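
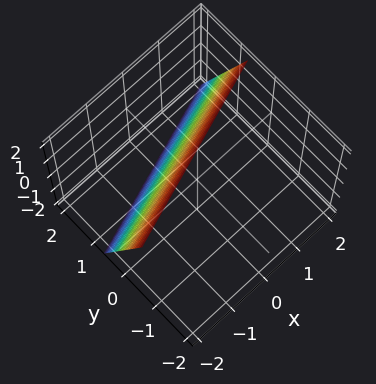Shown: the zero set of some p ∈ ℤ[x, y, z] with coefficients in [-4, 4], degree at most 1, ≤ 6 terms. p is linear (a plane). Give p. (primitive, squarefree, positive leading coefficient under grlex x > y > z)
x - 3*y - z + 2

First, deg p = 1. The surface is flat (a plane).
Next, observable constraints: one x-axis crossing is at x = -2; it crosses the z-axis at the gridline z = 2.
Finally, the integer polynomial consistent with all of this is the stated p.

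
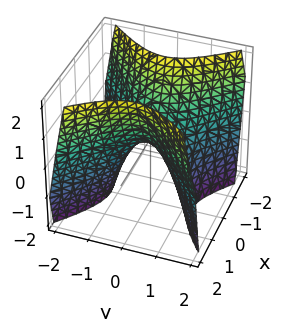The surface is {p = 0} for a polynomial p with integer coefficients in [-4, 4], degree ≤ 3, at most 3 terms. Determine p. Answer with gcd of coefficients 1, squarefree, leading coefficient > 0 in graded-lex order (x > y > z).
3*x^2 - 3*y^2 - 2*z

1. deg p = 2. A saddle surface; a quadric.
2. Symmetries: it's symmetric under x → −x, forcing even powers of x; the y ↦ −y reflection is a symmetry, so y appears only in even powers.
3. Reading off the gridlines: it meets the y-axis at y = 0 (among the integer gridlines); it meets the x-axis at x = 0 (among the integer gridlines).
4. These observations pin down the coefficients.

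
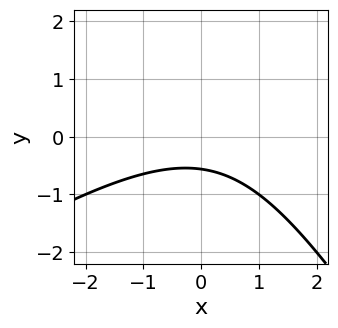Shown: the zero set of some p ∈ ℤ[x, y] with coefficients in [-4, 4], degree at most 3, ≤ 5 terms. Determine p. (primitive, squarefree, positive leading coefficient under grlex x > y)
(a) deg p = 2.
(b) Checking where it meets the axes: the curve avoids every integer x-axis point in the box.
(c) These observations pin down the coefficients.

x^2 - x*y - y^2 + 3*y + 2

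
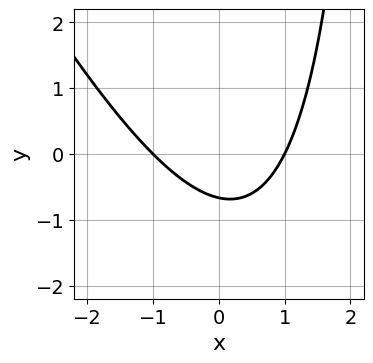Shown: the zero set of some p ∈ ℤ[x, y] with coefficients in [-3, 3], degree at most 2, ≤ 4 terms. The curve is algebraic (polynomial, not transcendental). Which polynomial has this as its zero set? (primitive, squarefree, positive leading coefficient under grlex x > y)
First, degree: a generic line meets the curve in up to 2 points, so deg p = 2.
Next, reading off the gridlines: among the integer gridlines, it crosses the x-axis at x ∈ {-1, 1}.
Finally, assembling these constraints gives the stated polynomial.

2*x^2 + x*y - 3*y - 2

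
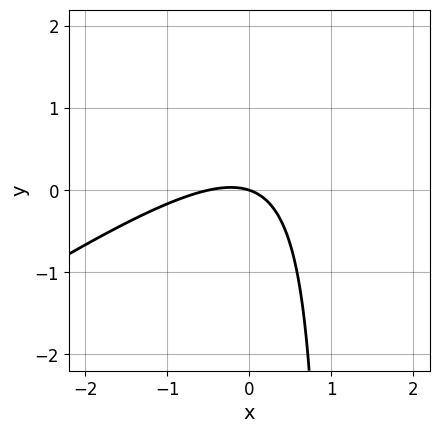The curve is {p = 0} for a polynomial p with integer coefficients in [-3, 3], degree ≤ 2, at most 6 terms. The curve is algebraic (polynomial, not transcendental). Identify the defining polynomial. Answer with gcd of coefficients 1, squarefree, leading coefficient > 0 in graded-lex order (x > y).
2*x^2 - 3*x*y + x + 3*y

deg p = 2. The shape is more complex than any degree-1 curve.
Against the integer gridlines: it crosses the y-axis at the gridline y = 0; it meets the x-axis at x = 0 (among the integer gridlines).
Together with the visible shape, these determine p as stated.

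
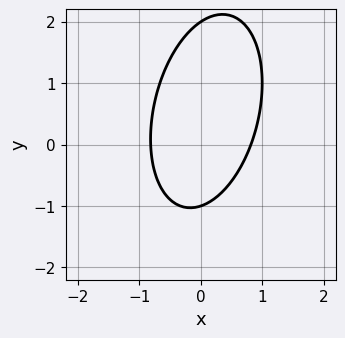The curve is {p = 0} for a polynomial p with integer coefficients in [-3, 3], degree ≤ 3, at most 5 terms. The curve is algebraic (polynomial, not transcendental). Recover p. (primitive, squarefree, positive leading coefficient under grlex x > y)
3*x^2 - x*y + y^2 - y - 2

First, the degree is 2 — the shape is more complex than any degree-1 curve.
Then, checking where it meets the axes: among the integer gridlines, it crosses the y-axis at y ∈ {-1, 2}.
Finally, assembling these constraints gives the stated polynomial.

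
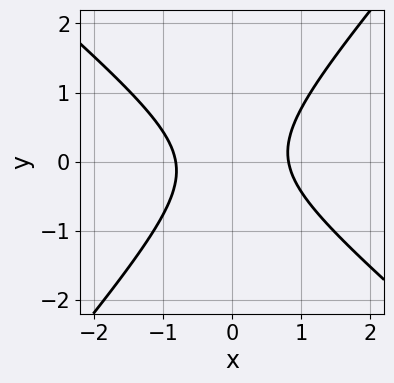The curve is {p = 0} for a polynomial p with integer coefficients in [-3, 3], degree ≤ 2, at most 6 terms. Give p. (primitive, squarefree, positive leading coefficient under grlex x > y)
The degree is 2 — the shape is more complex than any degree-1 curve.
Observable constraints: no y-intercept at any integer in the box.
Together with the visible shape, these determine p as stated.

3*x^2 + x*y - 3*y^2 - 2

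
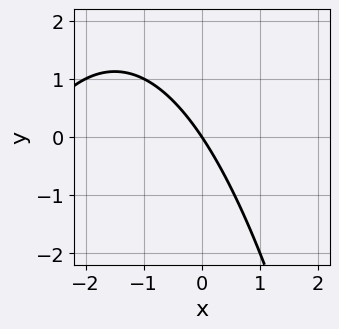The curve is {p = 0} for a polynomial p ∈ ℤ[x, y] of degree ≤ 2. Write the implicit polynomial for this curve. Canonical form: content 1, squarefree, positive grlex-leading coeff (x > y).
x^2 + 3*x + 2*y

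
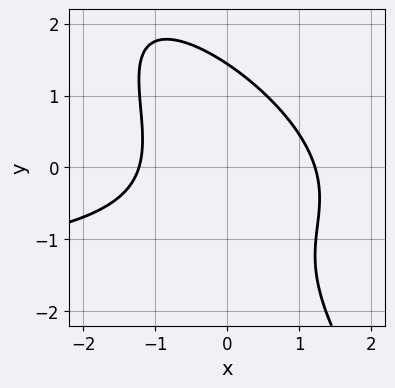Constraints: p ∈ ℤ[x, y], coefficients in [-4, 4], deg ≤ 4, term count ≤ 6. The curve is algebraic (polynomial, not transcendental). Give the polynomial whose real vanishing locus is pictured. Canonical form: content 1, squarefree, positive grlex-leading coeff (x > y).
x^2*y + 2*x*y^2 + y^3 + 2*x^2 - 3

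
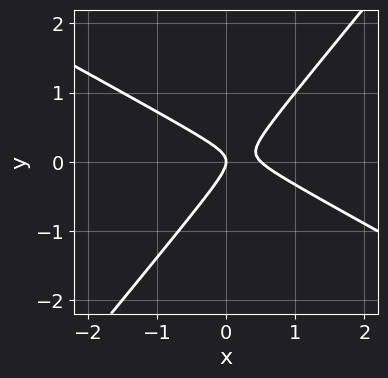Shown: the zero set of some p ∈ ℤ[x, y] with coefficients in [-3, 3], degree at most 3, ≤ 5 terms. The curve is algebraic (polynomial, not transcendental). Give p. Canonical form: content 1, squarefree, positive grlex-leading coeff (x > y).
2*x^2 + 2*x*y - 3*y^2 - x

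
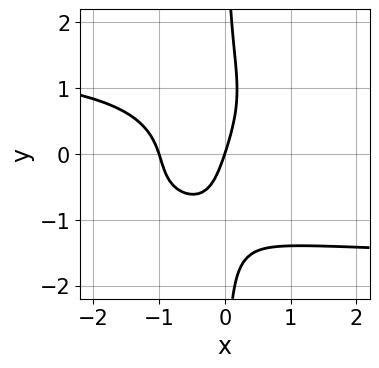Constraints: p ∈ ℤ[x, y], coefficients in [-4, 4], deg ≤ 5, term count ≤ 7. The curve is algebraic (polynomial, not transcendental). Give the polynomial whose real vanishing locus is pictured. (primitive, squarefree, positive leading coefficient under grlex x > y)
The degree is 4 — the shape is more complex than any degree-3 curve.
Observable constraints: one y-axis crossing is at y = 0; the x-axis gridline crossings are at x ∈ {-1, 0}.
The integer polynomial consistent with all of this is the stated p.

x^2*y^2 - 2*x*y^3 - 3*x^2 - 3*x + y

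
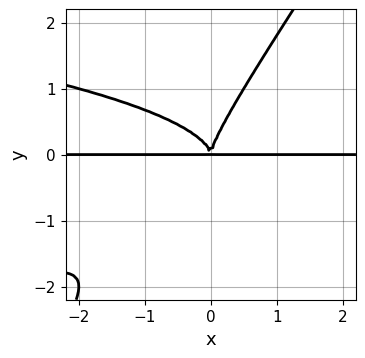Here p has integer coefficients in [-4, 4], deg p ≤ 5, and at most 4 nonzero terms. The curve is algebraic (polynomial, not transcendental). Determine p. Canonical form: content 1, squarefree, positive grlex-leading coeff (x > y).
First, degree: a generic line meets the curve in up to 4 points, so deg p = 4.
Next, from the axis intercepts and sections: every point of the x-axis in the box is on the curve.
Finally, assembling these constraints gives the stated polynomial.

3*x*y^3 - 2*y^4 + 2*x^2*y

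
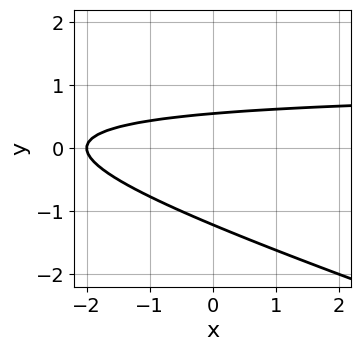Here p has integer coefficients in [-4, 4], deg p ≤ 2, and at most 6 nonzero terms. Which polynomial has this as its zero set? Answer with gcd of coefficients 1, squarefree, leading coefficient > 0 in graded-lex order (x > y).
First, deg p = 2. The shape is more complex than any degree-1 curve.
Next, from the axis intercepts and sections: it crosses the x-axis at the gridline x = -2.
Finally, assembling these constraints gives the stated polynomial.

x*y + 3*y^2 - x + 2*y - 2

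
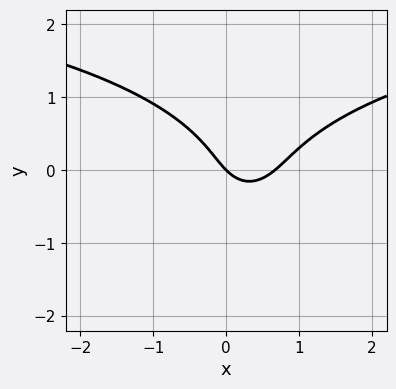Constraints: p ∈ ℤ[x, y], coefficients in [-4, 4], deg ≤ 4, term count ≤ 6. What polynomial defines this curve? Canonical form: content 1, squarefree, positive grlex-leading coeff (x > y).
x^2*y + 3*y^3 - 3*x^2 + 2*x + 2*y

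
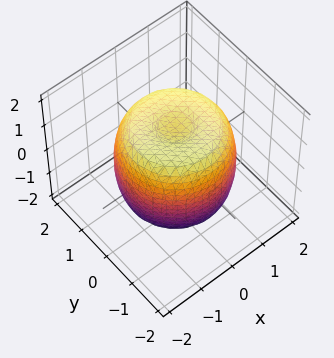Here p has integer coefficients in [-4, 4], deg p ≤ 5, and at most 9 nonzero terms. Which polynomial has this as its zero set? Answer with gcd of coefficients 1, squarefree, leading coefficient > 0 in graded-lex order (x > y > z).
Degree: the shape is more complex than any degree-3 surface, so deg p = 4.
Symmetry: every cross-section ⟂ z is a circle, so x, y appear only via x² + y².
Observable constraints: a circular section at z = -1 has radius between 1 and 2.
The integer polynomial consistent with all of this is the stated p.

2*x^4 + 4*x^2*y^2 + 2*y^4 - 3*x^2 - 3*y^2 + 2*z^2 - 3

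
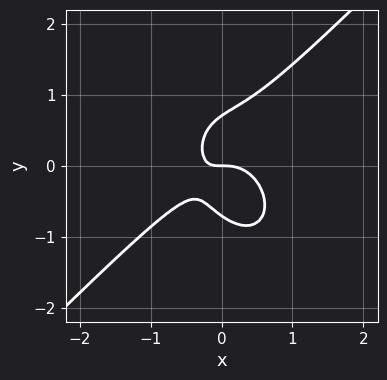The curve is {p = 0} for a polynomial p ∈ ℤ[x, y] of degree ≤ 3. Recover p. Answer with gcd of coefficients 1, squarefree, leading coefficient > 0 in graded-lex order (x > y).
First, degree: the shape is more complex than any degree-2 curve, so deg p = 3.
Next, from the visible intercepts: it meets the y-axis at y = 0 (among the integer gridlines); one x-axis crossing is at x = 0.
Finally, putting this together gives p.

3*x^3 - x^2*y - 2*y^3 + 2*x*y + y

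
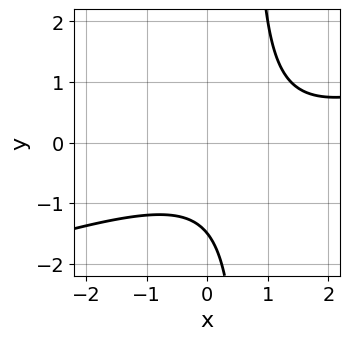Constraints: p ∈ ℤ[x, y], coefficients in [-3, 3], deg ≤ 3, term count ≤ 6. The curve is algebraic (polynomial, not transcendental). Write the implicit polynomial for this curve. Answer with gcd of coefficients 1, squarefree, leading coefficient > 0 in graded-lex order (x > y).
x^2 - 3*x*y - 2*x + 2*y + 3

First, deg p = 2. No degree-1 curve has this shape.
Then, against the integer gridlines: no x-intercept at any integer in the box.
Finally, assembling these constraints gives the stated polynomial.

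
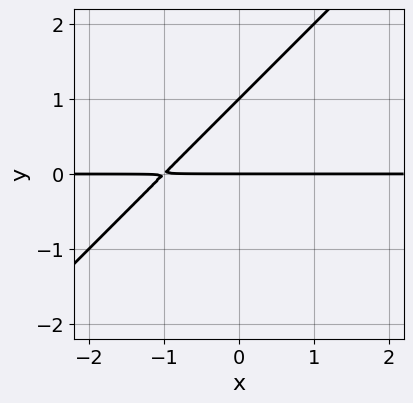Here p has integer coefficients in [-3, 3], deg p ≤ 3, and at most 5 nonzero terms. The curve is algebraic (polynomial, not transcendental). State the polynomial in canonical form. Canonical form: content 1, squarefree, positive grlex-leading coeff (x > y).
(a) deg p = 2.
(b) Against the integer gridlines: the visible x-axis segment lies entirely on the curve; among the integer gridlines, it crosses the y-axis at y ∈ {0, 1}.
(c) Assembling these constraints gives the stated polynomial.

x*y - y^2 + y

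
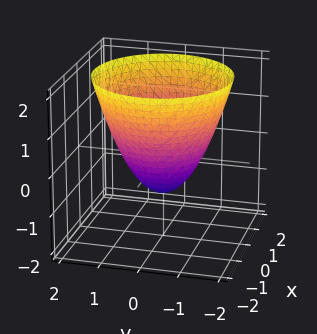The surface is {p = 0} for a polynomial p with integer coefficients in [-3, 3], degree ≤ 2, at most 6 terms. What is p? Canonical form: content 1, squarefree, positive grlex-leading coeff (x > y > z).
First, degree: a generic line meets the surface in up to 2 points, so deg p = 2.
Then, symmetry: the surface is invariant under rotation about z: p = q(x² + y², z).
Then, from the visible intercepts: one z-axis crossing is at z = -1; the x-axis gridline crossings are at x ∈ {-1, 1}; a circular section at z = 1 has radius between 1 and 2.
Finally, the integer polynomial consistent with all of this is the stated p.

x^2 + y^2 - z - 1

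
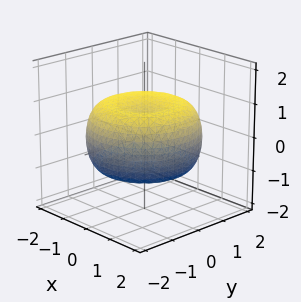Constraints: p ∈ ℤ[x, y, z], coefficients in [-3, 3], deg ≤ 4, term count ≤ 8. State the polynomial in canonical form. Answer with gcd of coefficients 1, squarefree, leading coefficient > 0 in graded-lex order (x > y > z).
x^4 + 2*x^2*y^2 + y^4 - 2*x^2 - 2*y^2 + 3*z^2 - 2

1. deg p = 4. No degree-3 surface has this shape.
2. By symmetry, every cross-section ⟂ z is a circle, so x, y appear only via x² + y².
3. Observable constraints: a circular section at z = -1 has radius exactly 1.
4. These observations pin down the coefficients.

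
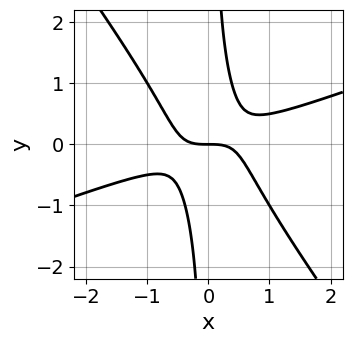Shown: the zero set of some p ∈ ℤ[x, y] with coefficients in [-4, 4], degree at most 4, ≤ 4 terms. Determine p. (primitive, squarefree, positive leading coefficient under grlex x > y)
x^3 - 2*x^2*y - 2*x*y^2 + y

1. The degree is 3 — a generic line meets the curve in up to 3 points.
2. Against the integer gridlines: it meets the y-axis at y = 0 (among the integer gridlines); one x-axis crossing is at x = 0.
3. Solving for integer coefficients yields p as stated.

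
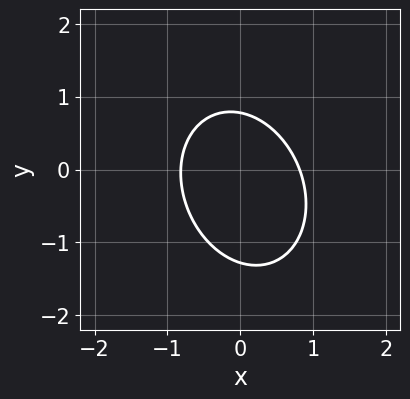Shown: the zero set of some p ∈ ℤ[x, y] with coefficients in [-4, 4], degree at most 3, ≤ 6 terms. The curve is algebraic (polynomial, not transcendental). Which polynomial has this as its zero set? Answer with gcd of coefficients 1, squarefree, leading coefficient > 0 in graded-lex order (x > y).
3*x^2 + x*y + 2*y^2 + y - 2

1. deg p = 2. No degree-1 curve has this shape.
2. Matching integer coefficients to the picture gives p.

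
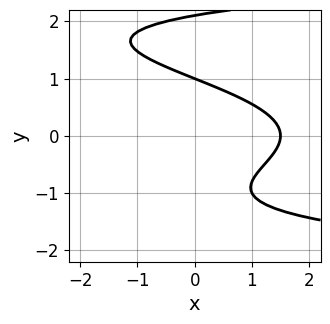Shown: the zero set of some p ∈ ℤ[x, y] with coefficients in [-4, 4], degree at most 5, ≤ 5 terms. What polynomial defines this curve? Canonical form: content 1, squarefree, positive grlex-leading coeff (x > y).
First, degree: the shape is more complex than any degree-3 curve, so deg p = 4.
Then, from the visible intercepts: one y-axis crossing is at y = 1.
Finally, the integer polynomial consistent with all of this is the stated p.

y^4 - y^3 - 3*y^2 - 2*x + 3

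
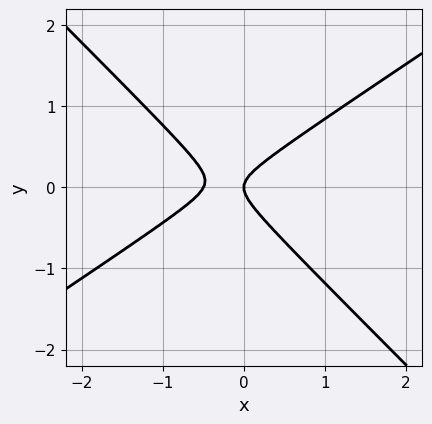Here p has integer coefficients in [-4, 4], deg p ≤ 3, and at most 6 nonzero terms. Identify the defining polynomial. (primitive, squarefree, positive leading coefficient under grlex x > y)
First, the degree is 2 — a generic line meets the curve in up to 2 points.
Next, reading off the gridlines: one x-axis crossing is at x = 0; it crosses the y-axis at the gridline y = 0.
Finally, matching integer coefficients to the picture gives p.

2*x^2 - x*y - 3*y^2 + x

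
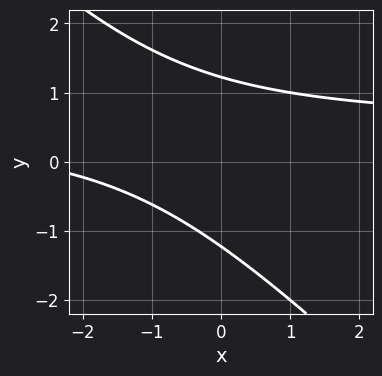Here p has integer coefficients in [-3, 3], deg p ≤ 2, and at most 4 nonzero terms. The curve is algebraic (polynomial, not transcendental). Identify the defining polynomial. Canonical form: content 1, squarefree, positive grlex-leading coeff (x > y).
2*x*y + 2*y^2 - x - 3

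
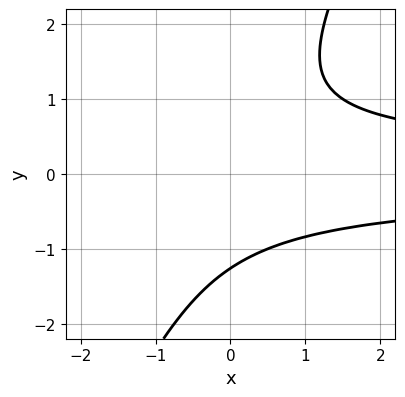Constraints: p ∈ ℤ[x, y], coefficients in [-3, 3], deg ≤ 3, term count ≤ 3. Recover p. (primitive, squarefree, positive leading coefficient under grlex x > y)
2*x*y^2 - y^3 - 2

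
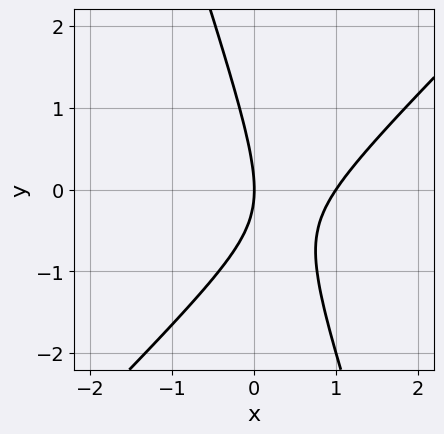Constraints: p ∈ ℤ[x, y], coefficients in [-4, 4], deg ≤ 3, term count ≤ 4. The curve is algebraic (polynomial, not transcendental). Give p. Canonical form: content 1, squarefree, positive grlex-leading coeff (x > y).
3*x^2 - 2*x*y - y^2 - 3*x

First, degree: a generic line meets the curve in up to 2 points, so deg p = 2.
Next, from the axis intercepts and sections: among the integer gridlines, it crosses the x-axis at x ∈ {0, 1}; it crosses the y-axis at the gridline y = 0.
Finally, assembling these constraints gives the stated polynomial.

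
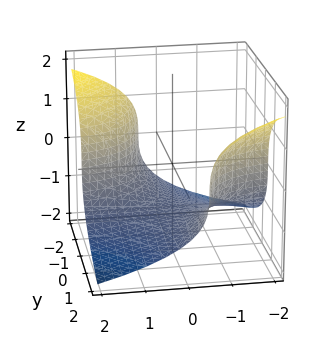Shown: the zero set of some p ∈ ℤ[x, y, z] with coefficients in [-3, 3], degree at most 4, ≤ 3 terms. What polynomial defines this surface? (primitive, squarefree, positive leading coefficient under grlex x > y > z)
2*z^3 + 3*x*y + 3

1. Degree: a generic line meets the surface in up to 3 points, so deg p = 3.
2. Observable constraints: the surface avoids every integer y-axis point in the box; it misses every integer gridline on the x-axis.
3. Solving for integer coefficients yields p as stated.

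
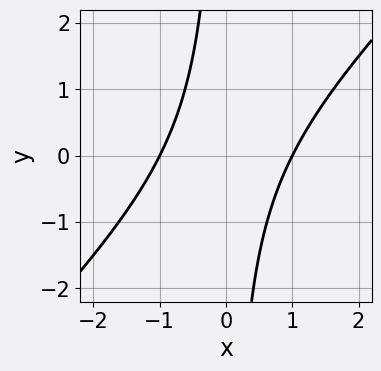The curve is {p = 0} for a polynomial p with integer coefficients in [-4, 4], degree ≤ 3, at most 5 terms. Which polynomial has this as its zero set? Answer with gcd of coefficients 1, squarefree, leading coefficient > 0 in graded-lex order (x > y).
x^2 - x*y - 1

First, the degree is 2 — no degree-1 curve has this shape.
Next, from the axis intercepts and sections: the x-axis gridline crossings are at x ∈ {-1, 1}; it misses every integer gridline on the y-axis.
Finally, putting this together gives p.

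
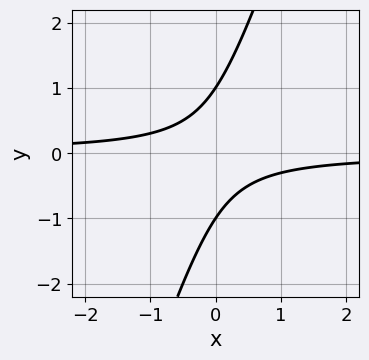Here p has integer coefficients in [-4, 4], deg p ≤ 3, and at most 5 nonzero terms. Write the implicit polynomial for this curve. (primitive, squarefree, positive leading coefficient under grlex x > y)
3*x*y - y^2 + 1

Degree: no degree-1 curve has this shape, so deg p = 2.
Checking where it meets the axes: it misses every integer gridline on the x-axis; the y-axis gridline crossings are at y ∈ {-1, 1}.
Assembling these constraints gives the stated polynomial.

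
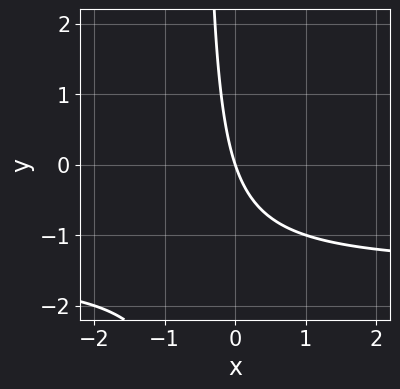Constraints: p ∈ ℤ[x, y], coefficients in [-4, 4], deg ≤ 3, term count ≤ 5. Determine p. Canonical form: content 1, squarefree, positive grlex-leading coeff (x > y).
1. The degree is 2 — no degree-1 curve has this shape.
2. Observable constraints: it meets the x-axis at x = 0 (among the integer gridlines); it meets the y-axis at y = 0 (among the integer gridlines).
3. Matching integer coefficients to the picture gives p.

2*x*y + 3*x + y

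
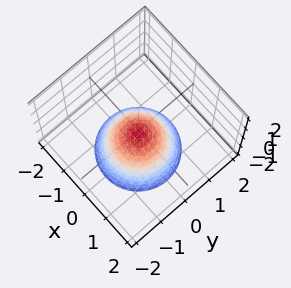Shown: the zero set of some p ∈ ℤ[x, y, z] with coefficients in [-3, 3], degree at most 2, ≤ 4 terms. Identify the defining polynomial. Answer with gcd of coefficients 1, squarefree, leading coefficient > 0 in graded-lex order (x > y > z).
(a) deg p = 2. The shape is more complex than any degree-1 surface.
(b) Symmetries: rotational symmetry about the z-axis ⇒ p depends on x, y only through x² + y².
(c) Against the integer gridlines: the surface avoids every integer y-axis point in the box; the surface avoids every integer x-axis point in the box.
(d) Matching integer coefficients to the picture gives p.

3*x^2 + 3*y^2 + 3*z + 1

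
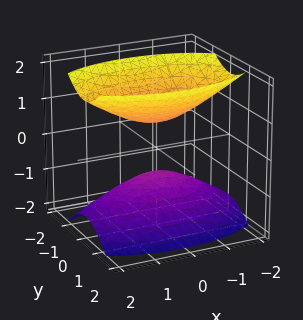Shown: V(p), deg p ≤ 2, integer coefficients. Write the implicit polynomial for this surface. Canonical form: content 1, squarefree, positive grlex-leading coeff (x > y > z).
x^2 + 3*y^2 - 2*z^2 + 1

(a) There are 2 components.
(b) The degree is 2 — two sheets facing apart; a quadric.
(c) Symmetries: it's symmetric under x → −x, forcing even powers of x; the z ↦ −z reflection is a symmetry, so z appears only in even powers; the y ↦ −y reflection is a symmetry, so y appears only in even powers.
(d) Checking where it meets the axes: no x-intercept at any integer in the box; it misses every integer gridline on the y-axis.
(e) Assembling these constraints gives the stated polynomial.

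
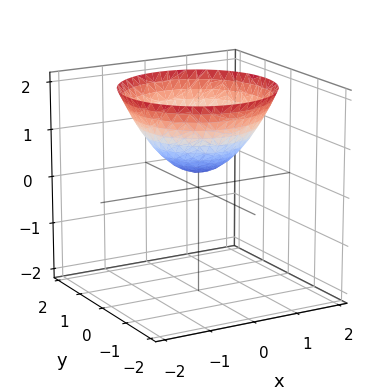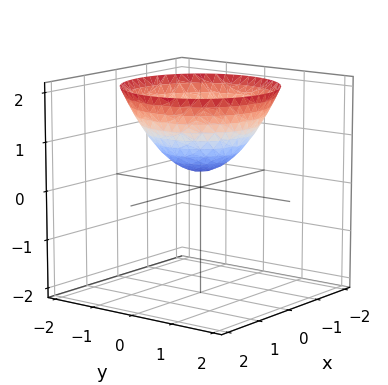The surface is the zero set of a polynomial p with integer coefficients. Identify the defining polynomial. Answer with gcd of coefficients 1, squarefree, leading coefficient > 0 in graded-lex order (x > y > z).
2*x^2 + 2*y^2 - 3*z + 1

Degree: a generic line meets the surface in up to 2 points, so deg p = 2.
By symmetry, every cross-section ⟂ z is a circle, so x, y appear only via x² + y².
Observable constraints: it misses every integer gridline on the y-axis; it misses every integer gridline on the x-axis; a circular section at z = 2 has radius between 1 and 2.
Together with the visible shape, these determine p as stated.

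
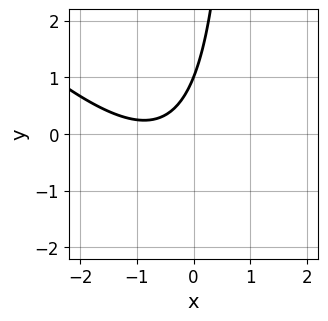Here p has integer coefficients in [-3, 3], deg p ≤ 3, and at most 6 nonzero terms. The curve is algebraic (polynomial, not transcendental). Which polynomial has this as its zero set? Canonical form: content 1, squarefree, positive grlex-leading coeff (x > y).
1. The degree is 2 — no degree-1 curve has this shape.
2. Reading off the gridlines: the curve avoids every integer x-axis point in the box; it meets the y-axis at y = 1 (among the integer gridlines).
3. Together with the visible shape, these determine p as stated.

2*x^2 + 2*x*y + 3*x - 2*y + 2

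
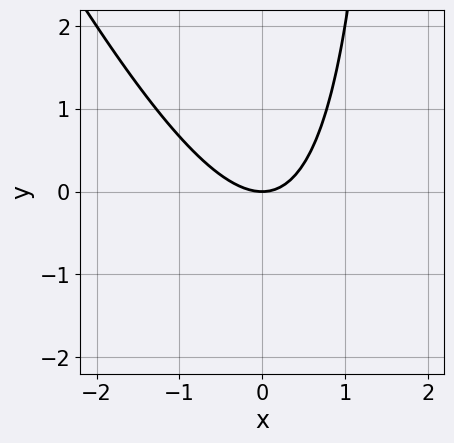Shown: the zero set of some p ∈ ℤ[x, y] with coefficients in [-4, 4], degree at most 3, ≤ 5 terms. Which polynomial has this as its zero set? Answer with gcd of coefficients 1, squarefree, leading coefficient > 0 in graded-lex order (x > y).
2*x^2 + x*y - 2*y

1. deg p = 2. The shape is more complex than any degree-1 curve.
2. Checking where it meets the axes: it meets the y-axis at y = 0 (among the integer gridlines); it crosses the x-axis at the gridline x = 0.
3. Putting this together gives p.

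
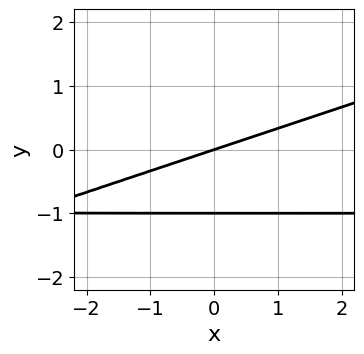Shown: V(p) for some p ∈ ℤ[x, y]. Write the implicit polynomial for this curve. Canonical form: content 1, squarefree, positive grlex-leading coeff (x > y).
x*y - 3*y^2 + x - 3*y

First, the degree is 2 — no degree-1 curve has this shape.
Next, from the visible intercepts: it meets the x-axis at x = 0 (among the integer gridlines); among the integer gridlines, it crosses the y-axis at y ∈ {-1, 0}.
Finally, the integer polynomial consistent with all of this is the stated p.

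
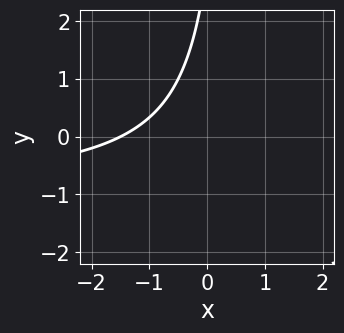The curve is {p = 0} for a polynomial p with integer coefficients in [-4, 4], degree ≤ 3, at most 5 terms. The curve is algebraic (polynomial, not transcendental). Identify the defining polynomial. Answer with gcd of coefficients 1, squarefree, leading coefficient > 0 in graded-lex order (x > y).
First, the degree is 2 — a generic line meets the curve in up to 2 points.
Next, from the axis intercepts and sections: the curve avoids every integer y-axis point in the box.
Finally, putting this together gives p.

2*x*y + 2*x - y + 3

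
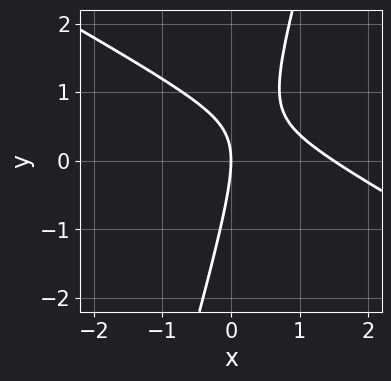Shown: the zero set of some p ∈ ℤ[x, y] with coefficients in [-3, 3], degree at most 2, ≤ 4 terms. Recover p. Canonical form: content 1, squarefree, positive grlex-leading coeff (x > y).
2*x^2 + 3*x*y - y^2 - 3*x

First, degree: a generic line meets the curve in up to 2 points, so deg p = 2.
Then, from the axis intercepts and sections: it meets the x-axis at x = 0 (among the integer gridlines); it meets the y-axis at y = 0 (among the integer gridlines).
Finally, these observations pin down the coefficients.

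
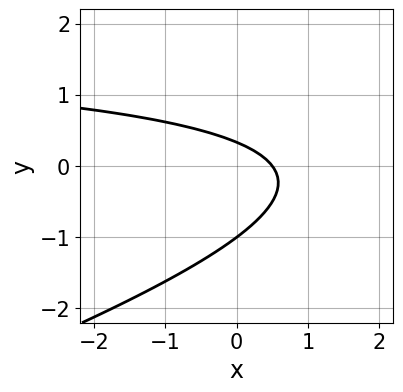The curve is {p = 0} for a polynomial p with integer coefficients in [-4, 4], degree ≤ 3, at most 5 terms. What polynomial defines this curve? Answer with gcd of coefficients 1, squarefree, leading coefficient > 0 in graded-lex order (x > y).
Degree: a generic line meets the curve in up to 2 points, so deg p = 2.
From the axis intercepts and sections: it meets the y-axis at y = -1 (among the integer gridlines).
Together with the visible shape, these determine p as stated.

x*y - 3*y^2 - 2*x - 2*y + 1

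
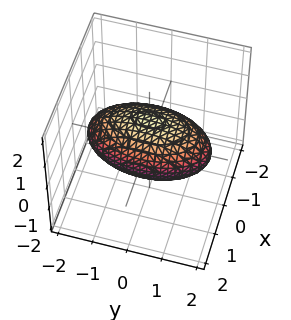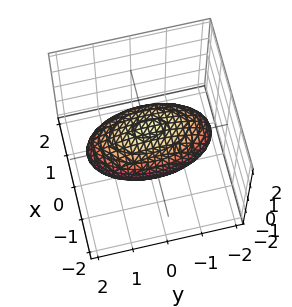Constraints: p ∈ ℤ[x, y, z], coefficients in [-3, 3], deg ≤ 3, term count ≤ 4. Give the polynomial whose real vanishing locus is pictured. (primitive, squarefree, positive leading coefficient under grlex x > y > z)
The degree is 2 — a closed, bounded, convex surface; a quadric.
Symmetries: it's symmetric under x → −x, forcing even powers of x; it's symmetric under z → −z, forcing even powers of z; it's symmetric under y → −y, forcing even powers of y.
Checking where it meets the axes: among the integer gridlines, it crosses the z-axis at z ∈ {-1, 1}; the x-axis gridline crossings are at x ∈ {-1, 1}.
Together with the visible shape, these determine p as stated.

3*x^2 + y^2 + 3*z^2 - 3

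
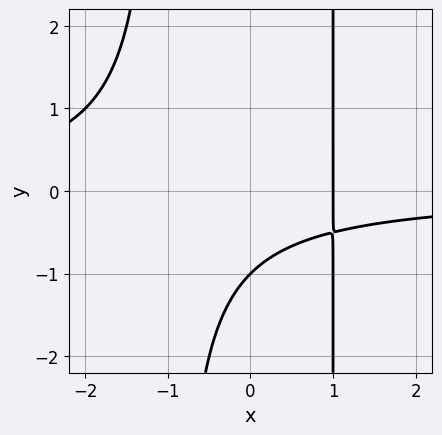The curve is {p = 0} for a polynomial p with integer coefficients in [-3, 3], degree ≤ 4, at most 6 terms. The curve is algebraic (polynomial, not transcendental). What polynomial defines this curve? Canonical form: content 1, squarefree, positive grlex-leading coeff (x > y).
x^2*y + x - y - 1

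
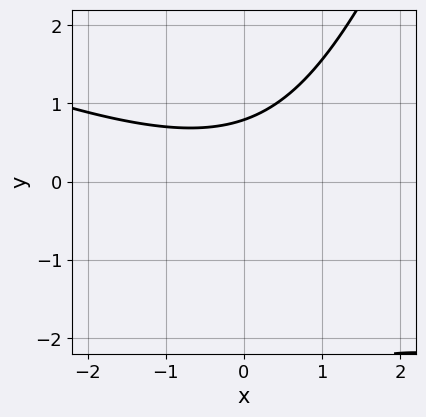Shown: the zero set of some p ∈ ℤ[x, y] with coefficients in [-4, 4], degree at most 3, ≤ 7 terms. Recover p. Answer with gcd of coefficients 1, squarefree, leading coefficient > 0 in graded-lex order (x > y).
x^2 + 2*x*y - y^2 - 3*y + 3

Degree: the shape is more complex than any degree-1 curve, so deg p = 2.
Against the integer gridlines: it misses every integer gridline on the x-axis.
Fitting integer coefficients to these (and the overall shape) gives p.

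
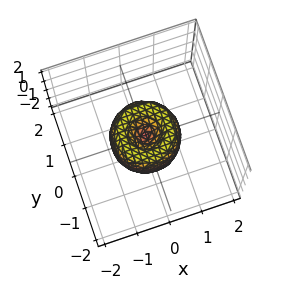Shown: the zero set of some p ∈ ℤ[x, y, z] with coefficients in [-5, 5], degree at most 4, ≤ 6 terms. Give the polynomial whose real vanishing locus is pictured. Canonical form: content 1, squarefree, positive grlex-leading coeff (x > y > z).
2*x^4 + 4*x^2*y^2 + 2*y^4 - 2*x^2 - 2*y^2 + z^2

deg p = 4. The shape is more complex than any degree-3 surface.
Symmetries: rotational symmetry about the z-axis ⇒ p depends on x, y only through x² + y².
Observable constraints: the x-axis gridline crossings are at x ∈ {-1, 0, 1}; a circular section at z = 0 has radius exactly 1; it meets the z-axis at z = 0 (among the integer gridlines); the y-axis gridline crossings are at y ∈ {-1, 0, 1}.
Solving for integer coefficients yields p as stated.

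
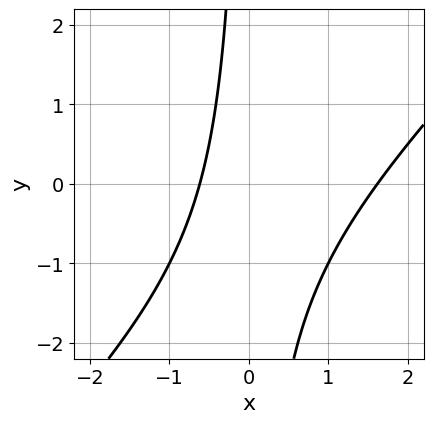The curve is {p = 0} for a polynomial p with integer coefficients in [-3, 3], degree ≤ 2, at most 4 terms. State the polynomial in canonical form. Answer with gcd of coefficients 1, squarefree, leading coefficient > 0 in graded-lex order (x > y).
x^2 - x*y - x - 1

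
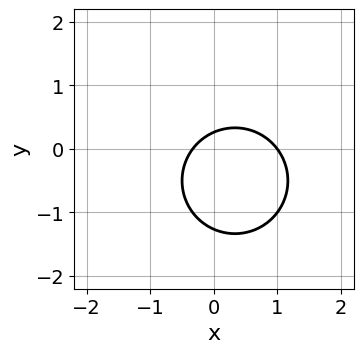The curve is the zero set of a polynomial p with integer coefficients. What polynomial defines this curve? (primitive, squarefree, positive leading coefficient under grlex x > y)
(a) deg p = 2. No degree-1 curve has this shape.
(b) Against the integer gridlines: one x-axis crossing is at x = 1.
(c) Putting this together gives p.

3*x^2 + 3*y^2 - 2*x + 3*y - 1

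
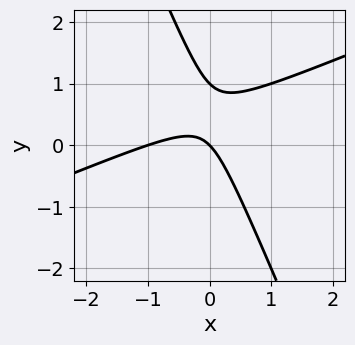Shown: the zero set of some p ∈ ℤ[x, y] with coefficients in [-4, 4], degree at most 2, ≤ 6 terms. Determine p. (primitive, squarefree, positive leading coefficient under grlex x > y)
x^2 - 2*x*y - y^2 + x + y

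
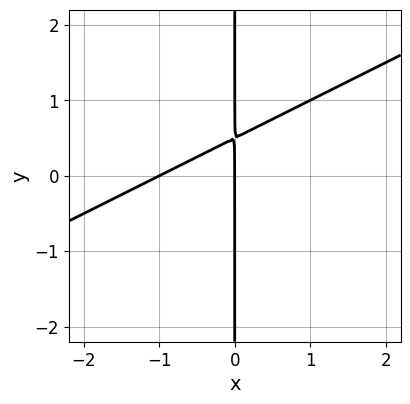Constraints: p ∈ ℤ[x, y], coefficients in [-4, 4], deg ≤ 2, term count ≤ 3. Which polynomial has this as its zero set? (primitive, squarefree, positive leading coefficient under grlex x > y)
(a) Degree: a generic line meets the curve in up to 2 points, so deg p = 2.
(b) From the visible intercepts: the visible y-axis segment lies entirely on the curve; among the integer gridlines, it crosses the x-axis at x ∈ {-1, 0}.
(c) Matching integer coefficients to the picture gives p.

x^2 - 2*x*y + x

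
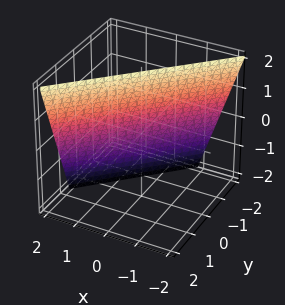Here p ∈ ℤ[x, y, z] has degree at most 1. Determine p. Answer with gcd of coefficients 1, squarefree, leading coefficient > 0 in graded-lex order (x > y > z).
3*x - 3*y + z - 2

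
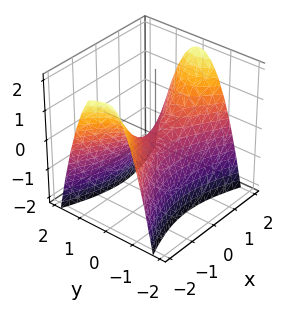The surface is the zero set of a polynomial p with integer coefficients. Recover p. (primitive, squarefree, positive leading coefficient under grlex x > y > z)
x^2 - 3*y^2 - 2*z

1. deg p = 2. A hyperbolic paraboloid; a quadric.
2. Symmetries: mirror symmetry y ↦ −y ⇒ only even powers of y; it's symmetric under x → −x, forcing even powers of x.
3. Checking where it meets the axes: it crosses the y-axis at the gridline y = 0; it crosses the x-axis at the gridline x = 0; it meets the z-axis at z = 0 (among the integer gridlines).
4. Solving for integer coefficients yields p as stated.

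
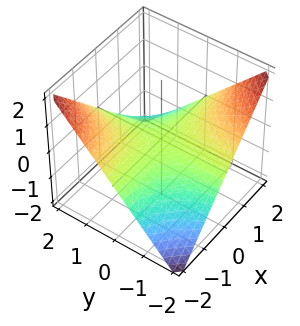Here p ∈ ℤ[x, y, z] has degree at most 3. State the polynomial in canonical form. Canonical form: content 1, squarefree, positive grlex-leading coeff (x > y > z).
1. The degree is 2 — a hyperbolic paraboloid; a quadric.
2. From the visible intercepts: it crosses the z-axis at the gridline z = 0; every point of the x-axis in the box is on the surface.
3. Putting this together gives p. Check: (0, 2, 0) on the y-axis lies on the surface, and p(0, 2, 0) = 0. ✓

x*y + 2*z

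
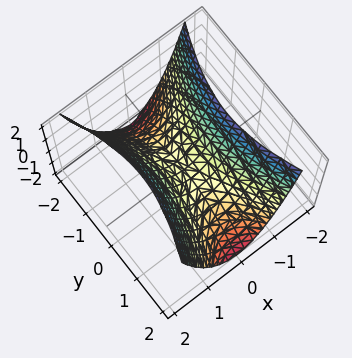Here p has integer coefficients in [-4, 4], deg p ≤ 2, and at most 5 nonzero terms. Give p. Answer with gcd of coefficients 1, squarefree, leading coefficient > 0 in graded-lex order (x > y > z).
3*x^2 - y^2 - 2*z

1. The degree is 2 — a hyperbolic paraboloid; a quadric.
2. Symmetries: mirror symmetry x ↦ −x ⇒ only even powers of x; the y ↦ −y reflection is a symmetry, so y appears only in even powers.
3. From the visible intercepts: one x-axis crossing is at x = 0; it meets the y-axis at y = 0 (among the integer gridlines); one z-axis crossing is at z = 0.
4. The integer polynomial consistent with all of this is the stated p.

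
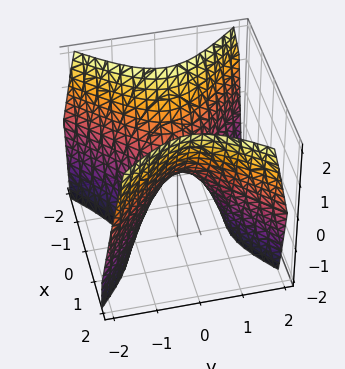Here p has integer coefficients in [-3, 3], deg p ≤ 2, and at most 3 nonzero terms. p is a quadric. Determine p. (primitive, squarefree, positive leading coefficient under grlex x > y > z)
3*x^2 - 3*y^2 - 2*z

deg p = 2. A saddle surface; a quadric.
Symmetries: it's symmetric under x → −x, forcing even powers of x; the y ↦ −y reflection is a symmetry, so y appears only in even powers.
Observable constraints: one z-axis crossing is at z = 0; one x-axis crossing is at x = 0; it meets the y-axis at y = 0 (among the integer gridlines).
Assembling these constraints gives the stated polynomial.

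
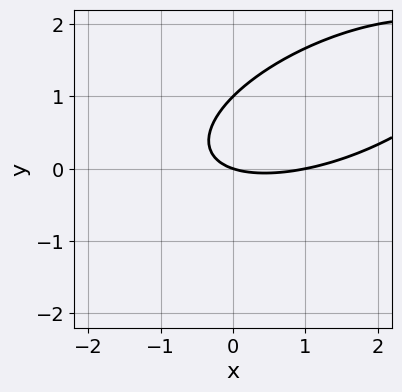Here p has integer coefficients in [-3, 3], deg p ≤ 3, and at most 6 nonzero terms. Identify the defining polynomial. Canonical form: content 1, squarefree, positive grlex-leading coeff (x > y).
x^2 - 2*x*y + 3*y^2 - x - 3*y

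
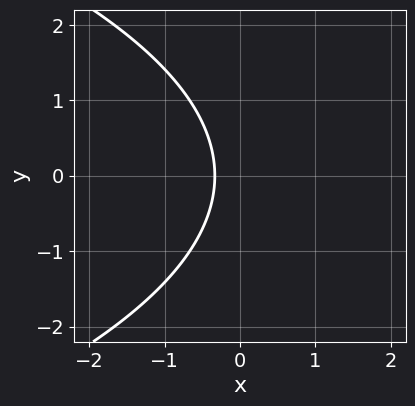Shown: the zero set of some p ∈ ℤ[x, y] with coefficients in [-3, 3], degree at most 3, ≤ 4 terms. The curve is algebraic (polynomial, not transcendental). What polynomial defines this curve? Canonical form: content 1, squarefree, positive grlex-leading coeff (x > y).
y^2 + 3*x + 1

First, deg p = 2. The shape is more complex than any degree-1 curve.
Then, symmetries: the y ↦ −y reflection is a symmetry, so y appears only in even powers.
Next, from the visible intercepts: the curve avoids every integer y-axis point in the box.
Finally, putting this together gives p.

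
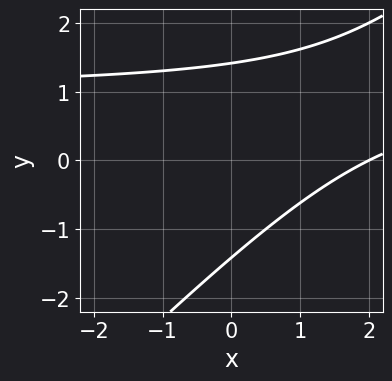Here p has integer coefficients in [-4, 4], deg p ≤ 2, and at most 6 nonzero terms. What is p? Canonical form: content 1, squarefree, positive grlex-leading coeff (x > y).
First, degree: a generic line meets the curve in up to 2 points, so deg p = 2.
Then, observable constraints: it crosses the x-axis at the gridline x = 2.
Finally, these observations pin down the coefficients.

x*y - y^2 - x + 2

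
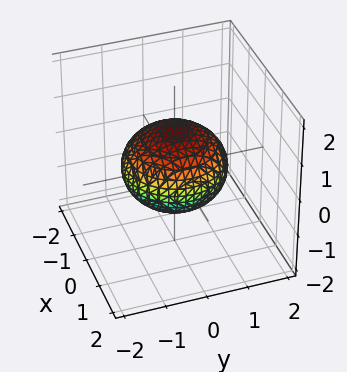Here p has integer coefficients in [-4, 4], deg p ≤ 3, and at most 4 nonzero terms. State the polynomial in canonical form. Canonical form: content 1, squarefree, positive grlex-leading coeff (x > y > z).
(a) deg p = 2. Bounded and convex; a quadric.
(b) Symmetries: the z ↦ −z reflection is a symmetry, so z appears only in even powers; rotational symmetry about the z-axis ⇒ p depends on x, y only through x² + y².
(c) From the axis intercepts and sections: a circular section at z = 0 has radius between 1 and 2; the z-axis gridline crossings are at z ∈ {-1, 1}.
(d) The integer polynomial consistent with all of this is the stated p.

2*x^2 + 2*y^2 + 3*z^2 - 3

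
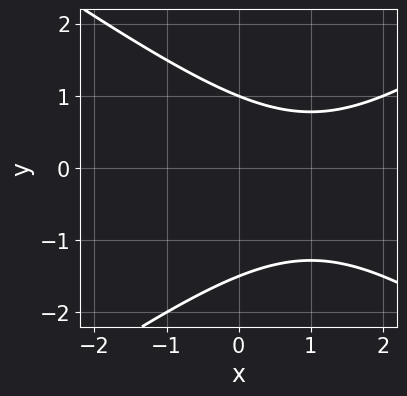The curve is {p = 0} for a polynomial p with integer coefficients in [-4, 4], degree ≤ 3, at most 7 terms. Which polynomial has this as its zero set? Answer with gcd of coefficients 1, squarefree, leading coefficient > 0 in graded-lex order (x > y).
x^2 - 2*y^2 - 2*x - y + 3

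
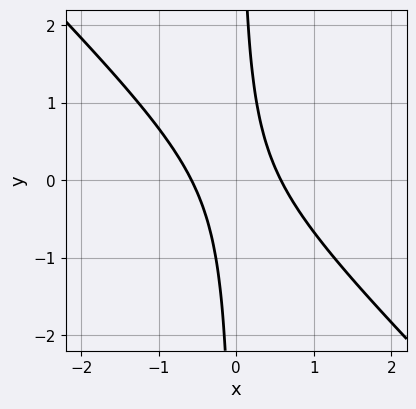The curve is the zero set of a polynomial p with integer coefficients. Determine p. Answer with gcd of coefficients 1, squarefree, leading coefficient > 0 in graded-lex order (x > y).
3*x^2 + 3*x*y - 1

1. The degree is 2 — a generic line meets the curve in up to 2 points.
2. Against the integer gridlines: the curve avoids every integer y-axis point in the box.
3. Assembling these constraints gives the stated polynomial.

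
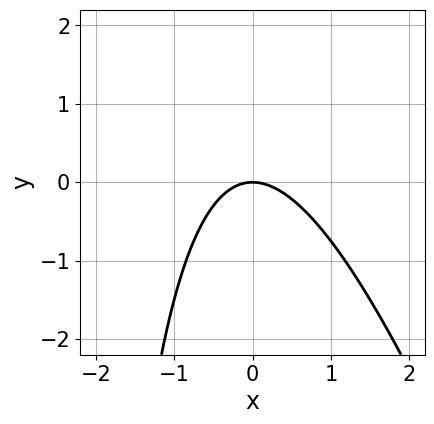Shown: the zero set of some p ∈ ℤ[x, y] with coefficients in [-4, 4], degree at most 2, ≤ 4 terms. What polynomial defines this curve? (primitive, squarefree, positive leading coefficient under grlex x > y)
3*x^2 + x*y + 3*y

1. The degree is 2 — no degree-1 curve has this shape.
2. Reading off the gridlines: it crosses the x-axis at the gridline x = 0; it crosses the y-axis at the gridline y = 0.
3. Fitting integer coefficients to these (and the overall shape) gives p.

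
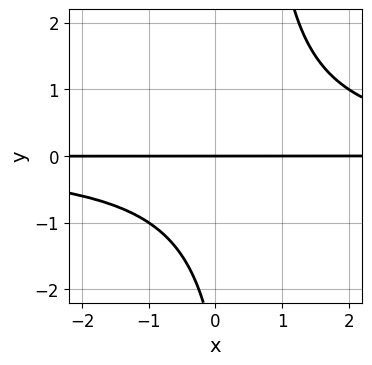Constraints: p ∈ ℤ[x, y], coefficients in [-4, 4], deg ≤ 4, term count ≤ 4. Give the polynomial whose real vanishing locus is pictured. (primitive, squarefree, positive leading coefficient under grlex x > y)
1. deg p = 3.
2. Reading off the gridlines: it crosses the y-axis at the gridline y = 0; every point of the x-axis in the box is on the curve.
3. The integer polynomial consistent with all of this is the stated p.

2*x*y^2 - y^2 - 3*y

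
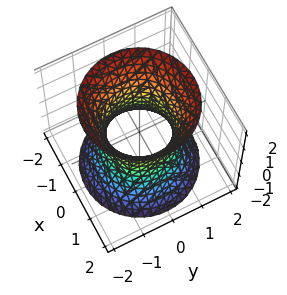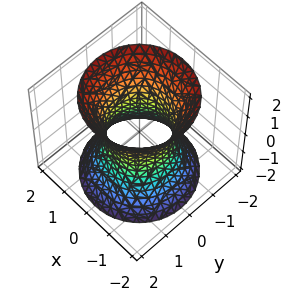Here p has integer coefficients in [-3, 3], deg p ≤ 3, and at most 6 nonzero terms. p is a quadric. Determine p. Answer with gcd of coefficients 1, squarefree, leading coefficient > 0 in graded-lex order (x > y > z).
First, deg p = 2. An hourglass — one-sheet hyperboloid; a quadric.
Then, symmetries: rotational symmetry about the z-axis ⇒ p depends on x, y only through x² + y²; the z ↦ −z reflection is a symmetry, so z appears only in even powers.
Next, against the integer gridlines: a circular section at z = -2 has radius between 1 and 2; no z-intercept at any integer in the box; the y-axis gridline crossings are at y ∈ {-1, 1}.
Finally, the integer polynomial consistent with all of this is the stated p. Check: (1, 0, 0) on the x-axis lies on the surface, and p(1, 0, 0) = 0. ✓

2*x^2 + 2*y^2 - z^2 - 2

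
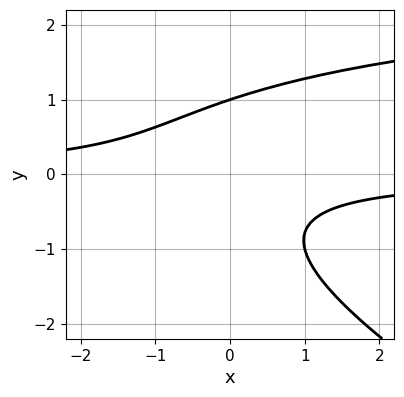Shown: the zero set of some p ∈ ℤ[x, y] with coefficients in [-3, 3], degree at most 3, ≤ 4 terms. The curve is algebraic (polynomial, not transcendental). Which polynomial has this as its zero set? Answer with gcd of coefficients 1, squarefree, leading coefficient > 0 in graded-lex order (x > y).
x*y^2 + 2*y^3 - 3*x*y - 2

(a) The degree is 3 — no degree-2 curve has this shape.
(b) From the visible intercepts: it misses every integer gridline on the x-axis; one y-axis crossing is at y = 1.
(c) Together with the visible shape, these determine p as stated.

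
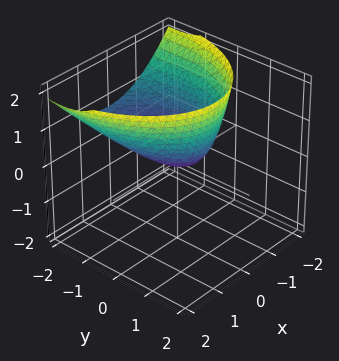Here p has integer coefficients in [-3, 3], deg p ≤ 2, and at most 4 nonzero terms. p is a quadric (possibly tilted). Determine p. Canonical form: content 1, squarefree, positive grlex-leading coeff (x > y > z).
deg p = 2.
Observable constraints: it crosses the x-axis at the gridline x = 0; it crosses the z-axis at the gridline z = 0; it crosses the y-axis at the gridline y = 0.
These observations pin down the coefficients.

2*x^2 + y^2 + 2*y*z - 3*z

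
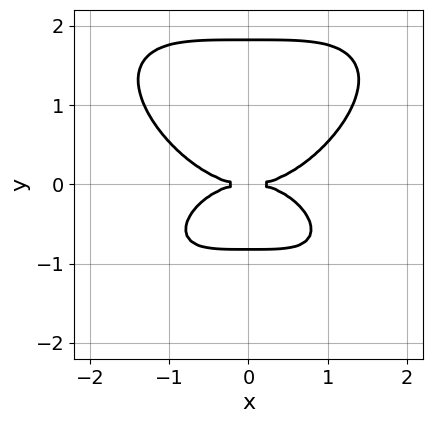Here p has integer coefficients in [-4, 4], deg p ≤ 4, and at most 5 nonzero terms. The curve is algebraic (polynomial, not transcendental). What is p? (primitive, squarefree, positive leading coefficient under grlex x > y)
x^4 + 2*y^4 - 2*y^3 - 3*y^2

The degree is 4 — no degree-3 curve has this shape.
Symmetries: mirror symmetry x ↦ −x ⇒ only even powers of x.
From the axis intercepts and sections: one y-axis crossing is at y = 0; it meets the x-axis at x = 0 (among the integer gridlines).
Fitting integer coefficients to these (and the overall shape) gives p.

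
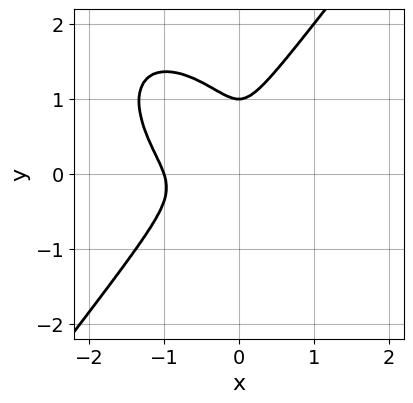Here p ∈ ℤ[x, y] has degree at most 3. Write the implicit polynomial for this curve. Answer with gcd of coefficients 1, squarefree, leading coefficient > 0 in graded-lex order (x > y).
First, deg p = 3.
Then, from the visible intercepts: it crosses the x-axis at the gridline x = -1; it crosses the y-axis at the gridline y = 1.
Finally, putting this together gives p.

3*x^3 + x^2*y - 2*y^3 + 3*x^2 + 2*y^2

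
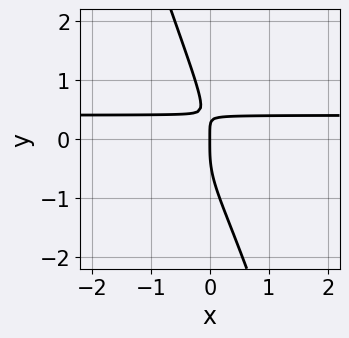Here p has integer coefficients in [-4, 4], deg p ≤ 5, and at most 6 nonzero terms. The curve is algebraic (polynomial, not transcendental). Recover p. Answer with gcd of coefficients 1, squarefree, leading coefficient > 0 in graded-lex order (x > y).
The degree is 4 — the shape is more complex than any degree-3 curve.
From the visible intercepts: it crosses the x-axis at the gridline x = 0; it crosses the y-axis at the gridline y = 0.
Matching integer coefficients to the picture gives p.

3*x*y^3 + y^4 + 2*x*y - x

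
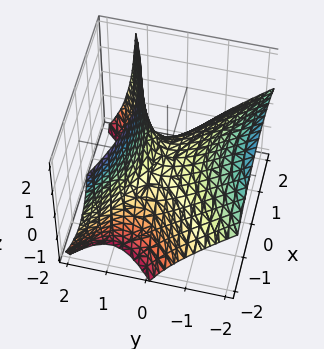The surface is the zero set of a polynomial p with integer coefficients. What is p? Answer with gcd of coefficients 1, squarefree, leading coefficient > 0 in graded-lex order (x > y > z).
1. deg p = 2.
2. Observable constraints: it crosses the z-axis at the gridline z = 0; it crosses the x-axis at the gridline x = 0; it crosses the y-axis at the gridline y = 0.
3. Putting this together gives p.

x^2 - 2*y^2 - 2*y*z + 2*z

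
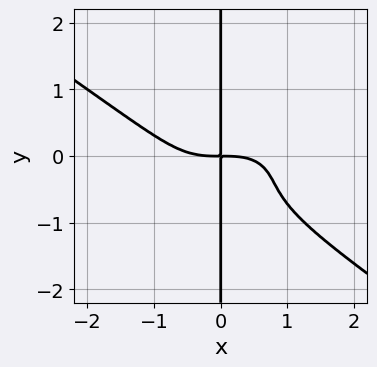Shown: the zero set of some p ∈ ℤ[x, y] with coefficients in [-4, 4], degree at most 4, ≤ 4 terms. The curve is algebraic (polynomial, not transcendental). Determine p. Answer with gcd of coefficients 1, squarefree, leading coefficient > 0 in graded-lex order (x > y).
x^4 + 3*x*y^3 + 3*x*y^2 + 2*x*y

1. The degree is 4 — a generic line meets the curve in up to 4 points.
2. From the visible intercepts: the visible y-axis segment lies entirely on the curve.
3. Solving for integer coefficients yields p as stated.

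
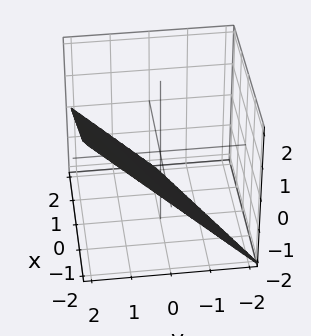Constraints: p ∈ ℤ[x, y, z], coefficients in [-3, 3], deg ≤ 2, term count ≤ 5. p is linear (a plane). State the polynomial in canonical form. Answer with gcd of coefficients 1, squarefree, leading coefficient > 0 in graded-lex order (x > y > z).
x - 2*y + 2*z + 2

1. The degree is 1 — every cross-section is a straight line — this is a plane.
2. Reading off the gridlines: one y-axis crossing is at y = 1; one x-axis crossing is at x = -2.
3. Matching integer coefficients to the picture gives p.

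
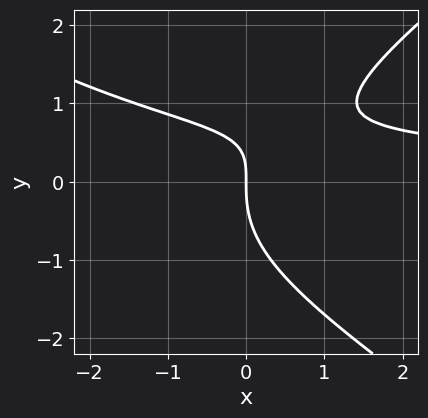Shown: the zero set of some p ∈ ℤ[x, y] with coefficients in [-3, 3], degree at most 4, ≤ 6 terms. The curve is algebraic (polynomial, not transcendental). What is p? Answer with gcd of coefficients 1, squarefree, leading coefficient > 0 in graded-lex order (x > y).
x^2*y - 2*y^3 + 3*x*y - 3*x

(a) The degree is 3 — the shape is more complex than any degree-2 curve.
(b) Against the integer gridlines: it crosses the y-axis at the gridline y = 0; it meets the x-axis at x = 0 (among the integer gridlines).
(c) Fitting integer coefficients to these (and the overall shape) gives p.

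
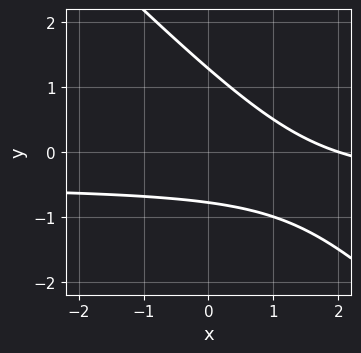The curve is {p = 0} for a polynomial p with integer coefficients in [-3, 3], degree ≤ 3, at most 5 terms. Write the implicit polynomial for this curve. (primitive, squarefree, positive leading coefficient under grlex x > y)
2*x*y + 2*y^2 + x - y - 2

(a) The degree is 2 — a generic line meets the curve in up to 2 points.
(b) Observable constraints: it crosses the x-axis at the gridline x = 2.
(c) The integer polynomial consistent with all of this is the stated p.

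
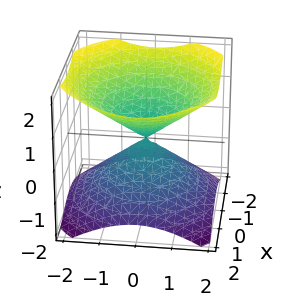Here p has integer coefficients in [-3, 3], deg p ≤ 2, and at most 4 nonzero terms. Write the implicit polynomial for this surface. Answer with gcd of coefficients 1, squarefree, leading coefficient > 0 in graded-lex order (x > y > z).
2*x^2 + 2*y^2 - 3*z^2

1. The picture has 2 separate pieces. Treating them together as one polynomial.
2. Degree: a double cone through the origin; a quadric, so deg p = 2.
3. Symmetries: rotational symmetry about the z-axis ⇒ p depends on x, y only through x² + y²; it's symmetric under z → −z, forcing even powers of z.
4. Checking where it meets the axes: one x-axis crossing is at x = 0; one z-axis crossing is at z = 0; a circular section at z = -1 has radius between 1 and 2; it meets the y-axis at y = 0 (among the integer gridlines).
5. These observations pin down the coefficients.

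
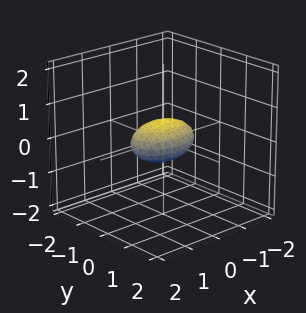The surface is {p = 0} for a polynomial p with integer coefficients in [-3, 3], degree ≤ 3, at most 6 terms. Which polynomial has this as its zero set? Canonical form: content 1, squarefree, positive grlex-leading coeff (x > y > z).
x^2 + 2*y^2 + 3*z^2 - 1

(a) The degree is 2 — a closed, bounded, convex surface; a quadric.
(b) Symmetries: mirror symmetry z ↦ −z ⇒ only even powers of z; the x ↦ −x reflection is a symmetry, so x appears only in even powers; the y ↦ −y reflection is a symmetry, so y appears only in even powers.
(c) Against the integer gridlines: among the integer gridlines, it crosses the x-axis at x ∈ {-1, 1}.
(d) Fitting integer coefficients to these (and the overall shape) gives p.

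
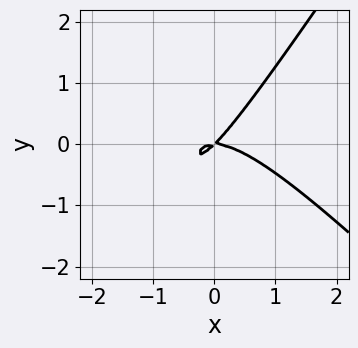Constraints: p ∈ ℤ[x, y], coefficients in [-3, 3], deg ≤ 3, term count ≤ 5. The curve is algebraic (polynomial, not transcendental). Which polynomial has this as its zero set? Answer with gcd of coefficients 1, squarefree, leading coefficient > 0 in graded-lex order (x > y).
3*x^3 + x^2*y - 2*x*y^2 + 3*x*y - 3*y^2

(a) The degree is 3 — a generic line meets the curve in up to 3 points.
(b) Against the integer gridlines: it crosses the y-axis at the gridline y = 0; one x-axis crossing is at x = 0.
(c) Together with the visible shape, these determine p as stated.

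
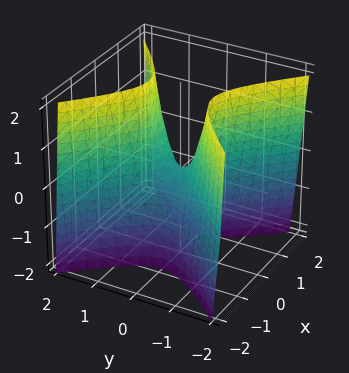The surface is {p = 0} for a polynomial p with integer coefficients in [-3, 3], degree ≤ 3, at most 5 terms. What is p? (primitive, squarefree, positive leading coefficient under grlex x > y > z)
First, the degree is 2 — a saddle surface; a quadric.
Then, symmetries: it's symmetric under y → −y, forcing even powers of y; it's symmetric under x → −x, forcing even powers of x.
Then, from the visible intercepts: one z-axis crossing is at z = 0; it crosses the y-axis at the gridline y = 0.
Finally, solving for integer coefficients yields p as stated.

3*x^2 - 3*y^2 + z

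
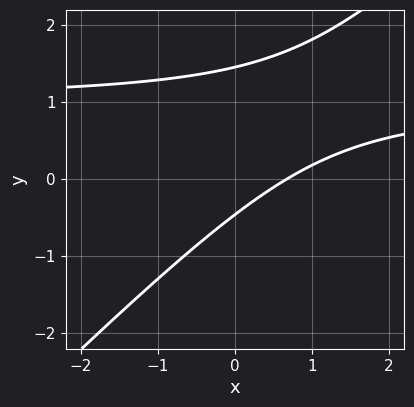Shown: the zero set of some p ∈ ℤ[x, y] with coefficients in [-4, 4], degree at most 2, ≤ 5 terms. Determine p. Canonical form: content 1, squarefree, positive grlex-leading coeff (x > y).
deg p = 2. The shape is more complex than any degree-1 curve.
Solving for integer coefficients yields p as stated.

3*x*y - 3*y^2 - 3*x + 3*y + 2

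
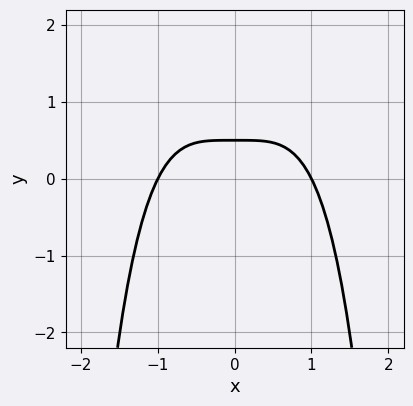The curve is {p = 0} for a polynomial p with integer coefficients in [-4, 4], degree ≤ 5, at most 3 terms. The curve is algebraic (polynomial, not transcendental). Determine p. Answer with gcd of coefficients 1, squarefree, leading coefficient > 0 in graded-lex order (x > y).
1. The degree is 4 — no degree-3 curve has this shape.
2. Symmetries: mirror symmetry x ↦ −x ⇒ only even powers of x.
3. Observable constraints: among the integer gridlines, it crosses the x-axis at x ∈ {-1, 1}.
4. Putting this together gives p.

x^4 + 2*y - 1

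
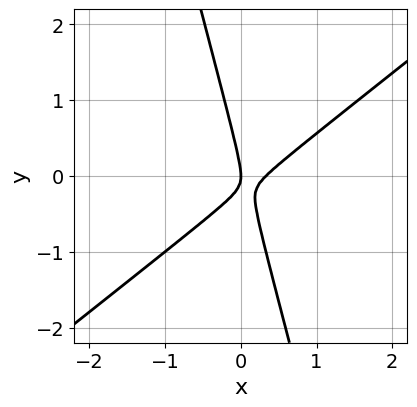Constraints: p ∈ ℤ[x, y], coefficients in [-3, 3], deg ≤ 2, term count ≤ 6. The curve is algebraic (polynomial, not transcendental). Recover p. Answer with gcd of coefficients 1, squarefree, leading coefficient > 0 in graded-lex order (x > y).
deg p = 2. No degree-1 curve has this shape.
Reading off the gridlines: it meets the x-axis at x = 0 (among the integer gridlines); it crosses the y-axis at the gridline y = 0.
The integer polynomial consistent with all of this is the stated p.

3*x^2 - 3*x*y - y^2 - x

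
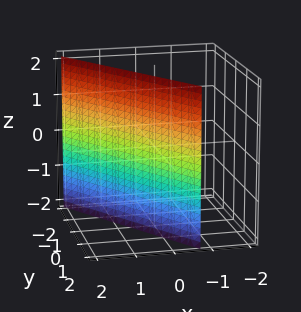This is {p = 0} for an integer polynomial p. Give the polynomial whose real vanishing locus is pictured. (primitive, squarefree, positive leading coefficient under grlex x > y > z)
Degree: the surface is flat (a plane), so deg p = 1.
From the visible intercepts: it meets the y-axis at y = 1 (among the integer gridlines); no z-intercept at any integer in the box.
The integer polynomial consistent with all of this is the stated p.

3*x + 2*y - 2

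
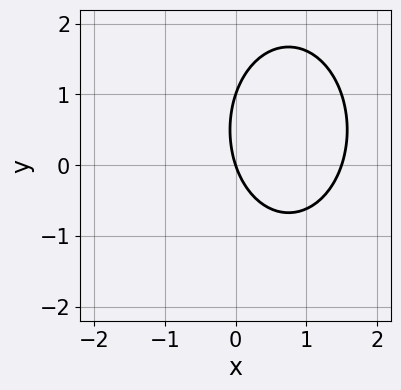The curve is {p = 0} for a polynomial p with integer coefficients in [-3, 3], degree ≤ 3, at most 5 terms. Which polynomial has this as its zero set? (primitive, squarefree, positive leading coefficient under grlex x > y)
Degree: the shape is more complex than any degree-1 curve, so deg p = 2.
From the visible intercepts: it crosses the x-axis at the gridline x = 0; the y-axis gridline crossings are at y ∈ {0, 1}.
Putting this together gives p.

2*x^2 + y^2 - 3*x - y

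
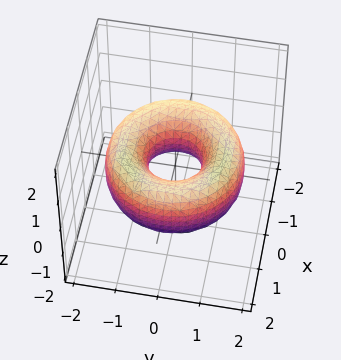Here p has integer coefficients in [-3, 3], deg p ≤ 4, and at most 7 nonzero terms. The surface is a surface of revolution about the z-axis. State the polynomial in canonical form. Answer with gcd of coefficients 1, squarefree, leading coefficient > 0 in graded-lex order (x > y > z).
x^4 + 2*x^2*y^2 + y^4 - 3*x^2 - 3*y^2 + 2*z^2 + 1

The degree is 4 — no degree-3 surface has this shape.
Symmetries: rotational symmetry about the z-axis ⇒ p depends on x, y only through x² + y².
Reading off the gridlines: the surface avoids every integer z-axis point in the box; a circular section at z = 0 has radius between 0 and 1.
These observations pin down the coefficients.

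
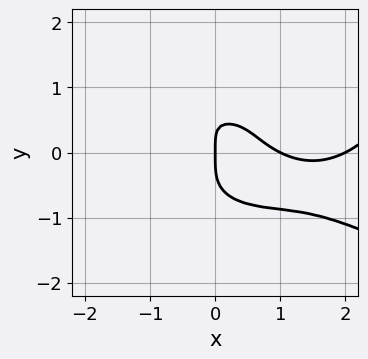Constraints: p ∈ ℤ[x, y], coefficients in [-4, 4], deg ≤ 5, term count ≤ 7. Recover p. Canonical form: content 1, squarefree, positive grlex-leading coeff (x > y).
3*y^4 - x^3 + 3*x^2 + 2*x*y - 2*x

First, the degree is 4 — the shape is more complex than any degree-3 curve.
Then, checking where it meets the axes: it crosses the y-axis at the gridline y = 0; among the integer gridlines, it crosses the x-axis at x ∈ {0, 1, 2}.
Finally, fitting integer coefficients to these (and the overall shape) gives p.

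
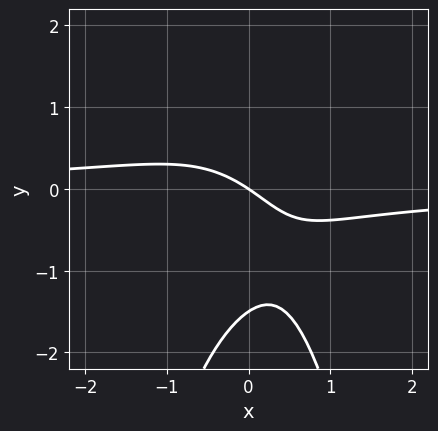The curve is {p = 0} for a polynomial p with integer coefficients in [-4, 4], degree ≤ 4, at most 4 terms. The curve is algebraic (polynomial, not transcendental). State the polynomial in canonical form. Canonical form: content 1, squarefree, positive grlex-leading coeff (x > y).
3*x^2*y + 2*y^2 + 2*x + 3*y

1. deg p = 3.
2. Checking where it meets the axes: one x-axis crossing is at x = 0; one y-axis crossing is at y = 0.
3. Together with the visible shape, these determine p as stated.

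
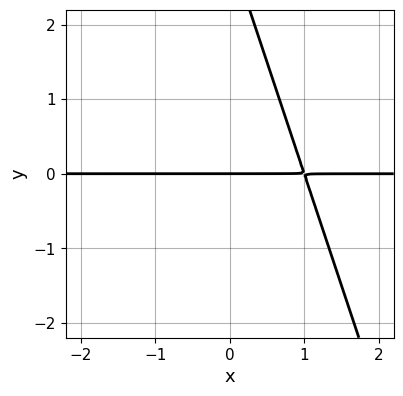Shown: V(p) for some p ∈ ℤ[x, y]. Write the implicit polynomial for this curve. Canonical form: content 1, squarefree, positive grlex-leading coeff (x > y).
(a) deg p = 2. A generic line meets the curve in up to 2 points.
(b) From the axis intercepts and sections: it crosses the y-axis at the gridline y = 0; every point of the x-axis in the box is on the curve.
(c) Putting this together gives p.

3*x*y + y^2 - 3*y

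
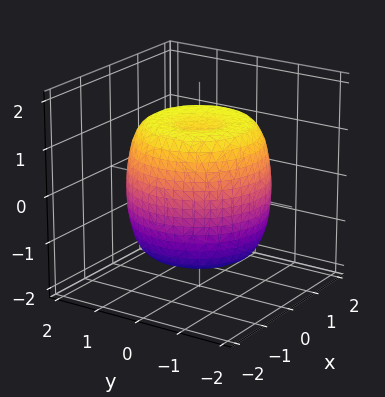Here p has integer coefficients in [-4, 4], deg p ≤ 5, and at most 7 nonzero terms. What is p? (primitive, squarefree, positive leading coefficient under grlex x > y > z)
2*x^4 + 4*x^2*y^2 + 2*y^4 - 3*x^2 - 3*y^2 + 2*z^2 - 3

(a) Degree: a generic line meets the surface in up to 4 points, so deg p = 4.
(b) Symmetries: every cross-section ⟂ z is a circle, so x, y appear only via x² + y².
(c) Checking where it meets the axes: a circular section at z = -1 has radius between 1 and 2.
(d) Matching integer coefficients to the picture gives p.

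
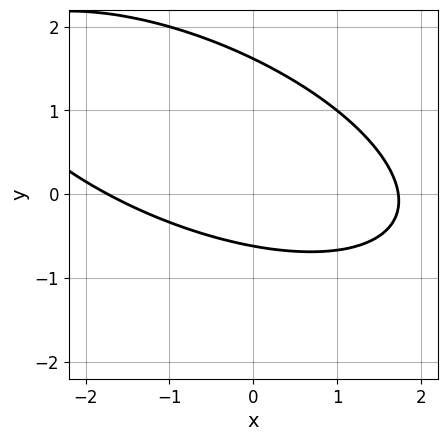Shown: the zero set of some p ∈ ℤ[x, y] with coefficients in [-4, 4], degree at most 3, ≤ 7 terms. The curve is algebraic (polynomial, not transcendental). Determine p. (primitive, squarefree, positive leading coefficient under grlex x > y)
x^2 + 2*x*y + 3*y^2 - 3*y - 3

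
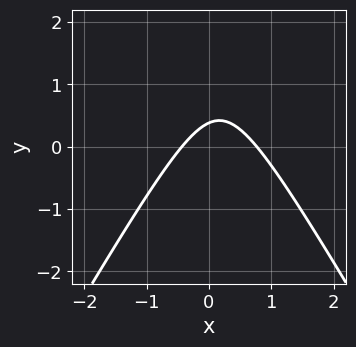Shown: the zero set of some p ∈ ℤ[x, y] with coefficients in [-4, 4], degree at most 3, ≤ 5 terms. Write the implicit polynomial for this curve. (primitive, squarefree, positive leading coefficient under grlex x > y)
(a) deg p = 2. The shape is more complex than any degree-1 curve.
(b) Putting this together gives p.

3*x^2 - y^2 - x + 3*y - 1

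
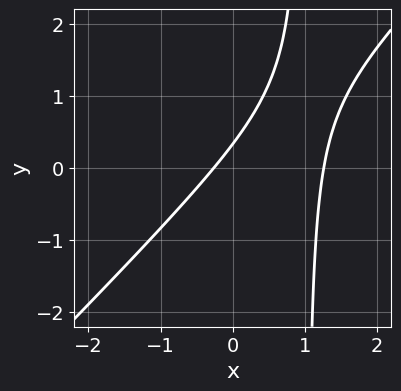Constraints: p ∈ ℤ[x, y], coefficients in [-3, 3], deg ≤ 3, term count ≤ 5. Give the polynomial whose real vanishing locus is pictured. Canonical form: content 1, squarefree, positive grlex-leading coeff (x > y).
deg p = 2. A generic line meets the curve in up to 2 points.
Solving for integer coefficients yields p as stated.

3*x^2 - 3*x*y - 3*x + 3*y - 1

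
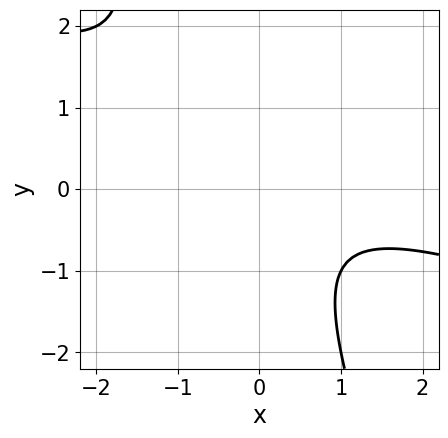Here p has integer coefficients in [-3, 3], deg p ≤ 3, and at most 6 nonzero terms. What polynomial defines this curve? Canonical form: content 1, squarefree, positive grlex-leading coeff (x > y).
x^2 + 3*x*y + y^2 - x + 2

First, degree: no degree-1 curve has this shape, so deg p = 2.
Then, from the visible intercepts: it misses every integer gridline on the y-axis; no x-intercept at any integer in the box.
Finally, matching integer coefficients to the picture gives p.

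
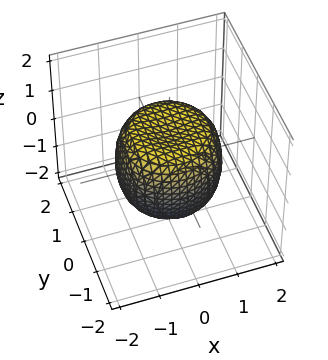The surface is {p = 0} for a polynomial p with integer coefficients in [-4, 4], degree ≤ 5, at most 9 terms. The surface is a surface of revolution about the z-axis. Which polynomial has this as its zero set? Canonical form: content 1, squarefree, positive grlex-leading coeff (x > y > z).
1. Degree: the shape is more complex than any degree-3 surface, so deg p = 4.
2. Symmetry: every cross-section ⟂ z is a circle, so x, y appear only via x² + y².
3. From the visible intercepts: a circular section at z = -1 has radius exactly 1; among the integer gridlines, it crosses the z-axis at z ∈ {-1, 1}.
4. The integer polynomial consistent with all of this is the stated p.

x^4 + 2*x^2*y^2 + y^4 - x^2 - y^2 + z^2 - 1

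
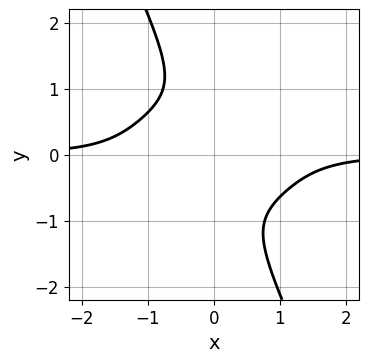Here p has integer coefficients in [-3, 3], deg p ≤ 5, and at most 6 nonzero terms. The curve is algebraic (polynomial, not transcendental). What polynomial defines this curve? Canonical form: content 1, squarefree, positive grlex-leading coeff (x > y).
x^3*y + 2*x*y^3 + y^4 + 1

1. deg p = 4. No degree-3 curve has this shape.
2. Observable constraints: it misses every integer gridline on the y-axis; no x-intercept at any integer in the box.
3. The integer polynomial consistent with all of this is the stated p.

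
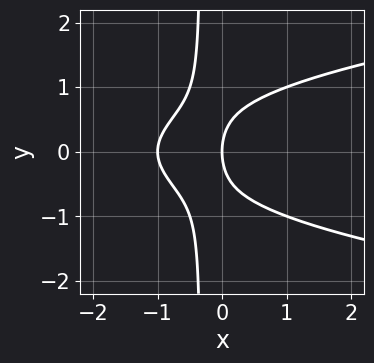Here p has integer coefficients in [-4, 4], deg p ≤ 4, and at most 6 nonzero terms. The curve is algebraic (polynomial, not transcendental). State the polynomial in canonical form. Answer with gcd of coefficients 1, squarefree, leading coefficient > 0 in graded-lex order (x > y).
3*x*y^2 - 2*x^2 + y^2 - 2*x

1. deg p = 3.
2. Symmetries: the y ↦ −y reflection is a symmetry, so y appears only in even powers.
3. Reading off the gridlines: one y-axis crossing is at y = 0; among the integer gridlines, it crosses the x-axis at x ∈ {-1, 0}.
4. Fitting integer coefficients to these (and the overall shape) gives p.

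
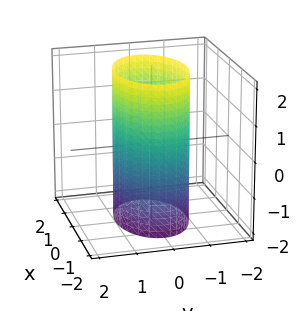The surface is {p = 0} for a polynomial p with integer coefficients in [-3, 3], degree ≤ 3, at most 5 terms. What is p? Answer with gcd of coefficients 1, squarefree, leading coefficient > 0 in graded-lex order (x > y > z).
x^2 + 2*y^2 - 2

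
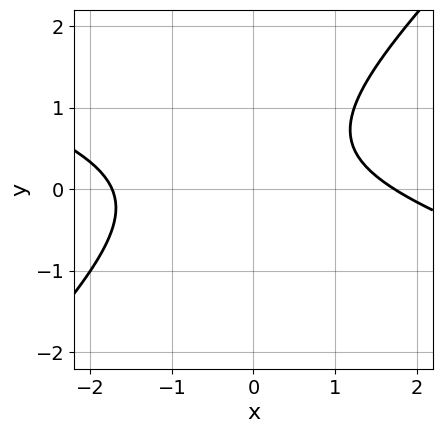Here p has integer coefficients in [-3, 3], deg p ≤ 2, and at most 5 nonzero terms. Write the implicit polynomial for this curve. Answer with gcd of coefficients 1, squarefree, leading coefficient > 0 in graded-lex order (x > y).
x^2 + 2*x*y - 3*y^2 + 2*y - 3

deg p = 2.
Observable constraints: the curve avoids every integer y-axis point in the box.
Together with the visible shape, these determine p as stated.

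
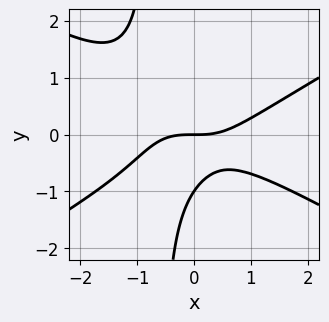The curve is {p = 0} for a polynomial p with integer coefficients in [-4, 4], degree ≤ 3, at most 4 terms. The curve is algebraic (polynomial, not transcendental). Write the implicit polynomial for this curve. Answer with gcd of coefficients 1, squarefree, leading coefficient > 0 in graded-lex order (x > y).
(a) The degree is 3 — the shape is more complex than any degree-2 curve.
(b) Observable constraints: it meets the x-axis at x = 0 (among the integer gridlines); among the integer gridlines, it crosses the y-axis at y ∈ {-1, 0}.
(c) Solving for integer coefficients yields p as stated.

x^3 - 3*x*y^2 - 2*y^2 - 2*y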